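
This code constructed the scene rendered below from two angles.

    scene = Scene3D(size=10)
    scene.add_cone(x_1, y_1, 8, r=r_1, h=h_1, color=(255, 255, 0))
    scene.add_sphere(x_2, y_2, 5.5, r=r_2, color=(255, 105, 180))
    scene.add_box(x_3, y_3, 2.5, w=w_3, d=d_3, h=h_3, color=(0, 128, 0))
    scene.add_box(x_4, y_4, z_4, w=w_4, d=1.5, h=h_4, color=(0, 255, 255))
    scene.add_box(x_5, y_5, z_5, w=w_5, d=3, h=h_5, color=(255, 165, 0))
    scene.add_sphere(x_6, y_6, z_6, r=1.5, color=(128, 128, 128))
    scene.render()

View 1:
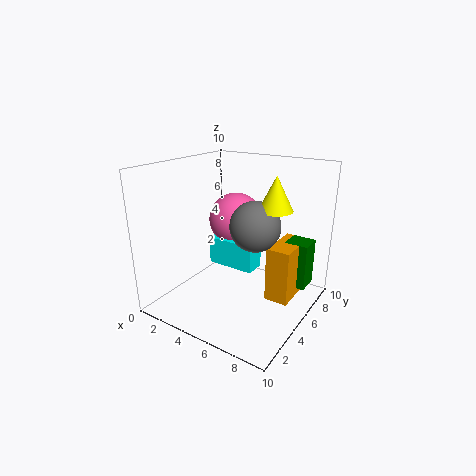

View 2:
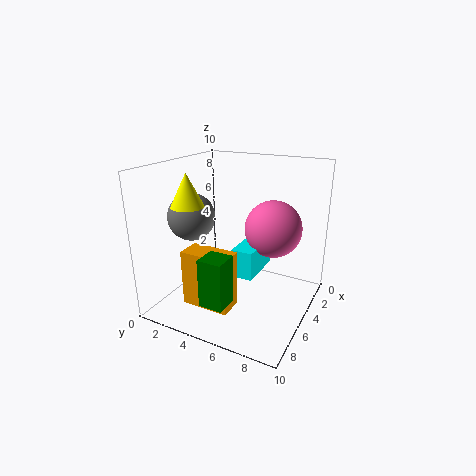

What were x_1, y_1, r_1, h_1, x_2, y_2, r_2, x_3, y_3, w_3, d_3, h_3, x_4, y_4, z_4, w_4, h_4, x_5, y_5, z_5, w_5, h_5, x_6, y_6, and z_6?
x_1 = 8.5
y_1 = 3.5
r_1 = 1
h_1 = 2
x_2 = 3.5
y_2 = 7
r_2 = 2
x_3 = 8.5
y_3 = 5
w_3 = 1.5
d_3 = 1.5
h_3 = 3
x_4 = 2.5
y_4 = 5
z_4 = 2.5
w_4 = 3.5
h_4 = 2
x_5 = 8
y_5 = 3.5
z_5 = 2
w_5 = 1.5
h_5 = 3.5
x_6 = 7.5
y_6 = 3
z_6 = 7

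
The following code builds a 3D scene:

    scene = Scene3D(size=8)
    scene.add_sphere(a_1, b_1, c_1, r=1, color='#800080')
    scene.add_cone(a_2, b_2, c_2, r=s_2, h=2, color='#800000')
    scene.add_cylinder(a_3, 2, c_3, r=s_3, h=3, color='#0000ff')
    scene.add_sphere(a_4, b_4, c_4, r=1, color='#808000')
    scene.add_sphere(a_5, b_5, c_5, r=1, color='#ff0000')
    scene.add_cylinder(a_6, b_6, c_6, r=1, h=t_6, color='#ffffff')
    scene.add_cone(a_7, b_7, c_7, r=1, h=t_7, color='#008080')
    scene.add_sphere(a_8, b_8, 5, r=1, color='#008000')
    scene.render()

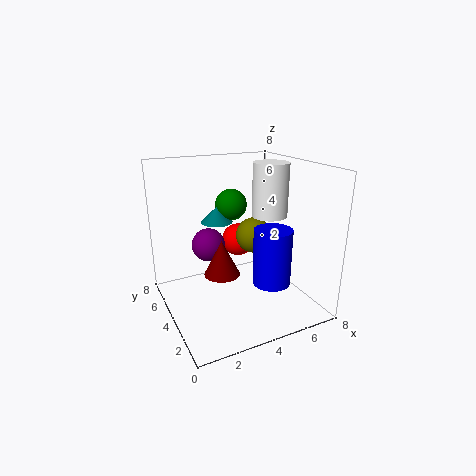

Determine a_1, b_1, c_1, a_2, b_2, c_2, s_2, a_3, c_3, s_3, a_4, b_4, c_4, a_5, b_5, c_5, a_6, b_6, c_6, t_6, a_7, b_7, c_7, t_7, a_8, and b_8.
a_1 = 3; b_1 = 6; c_1 = 3; a_2 = 3; b_2 = 4; c_2 = 2; s_2 = 1; a_3 = 5; c_3 = 2; s_3 = 1; a_4 = 5; b_4 = 4; c_4 = 4; a_5 = 5; b_5 = 6; c_5 = 3; a_6 = 6; b_6 = 4; c_6 = 5; t_6 = 3; a_7 = 4; b_7 = 7; c_7 = 4; t_7 = 1; a_8 = 5; b_8 = 7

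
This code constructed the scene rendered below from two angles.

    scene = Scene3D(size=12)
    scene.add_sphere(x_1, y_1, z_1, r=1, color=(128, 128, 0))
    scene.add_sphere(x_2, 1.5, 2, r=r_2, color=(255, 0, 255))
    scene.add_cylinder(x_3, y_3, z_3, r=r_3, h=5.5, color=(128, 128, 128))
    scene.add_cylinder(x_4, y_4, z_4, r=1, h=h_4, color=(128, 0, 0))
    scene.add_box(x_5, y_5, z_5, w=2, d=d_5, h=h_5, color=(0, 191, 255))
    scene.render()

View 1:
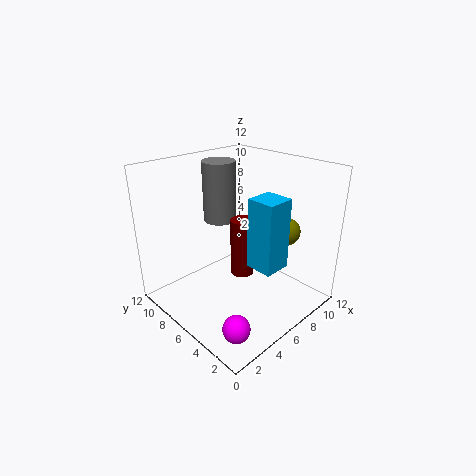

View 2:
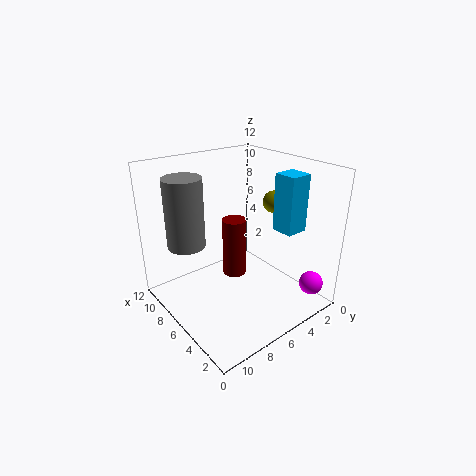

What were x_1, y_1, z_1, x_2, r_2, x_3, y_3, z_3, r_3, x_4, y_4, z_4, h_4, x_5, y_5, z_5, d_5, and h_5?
x_1 = 6.5, y_1 = 1.5, z_1 = 8, x_2 = 1.5, r_2 = 1, x_3 = 7.5, y_3 = 10, z_3 = 6, r_3 = 1.5, x_4 = 6.5, y_4 = 6, z_4 = 2.5, h_4 = 5, x_5 = 3.5, y_5 = 0.5, z_5 = 6, d_5 = 2, h_5 = 5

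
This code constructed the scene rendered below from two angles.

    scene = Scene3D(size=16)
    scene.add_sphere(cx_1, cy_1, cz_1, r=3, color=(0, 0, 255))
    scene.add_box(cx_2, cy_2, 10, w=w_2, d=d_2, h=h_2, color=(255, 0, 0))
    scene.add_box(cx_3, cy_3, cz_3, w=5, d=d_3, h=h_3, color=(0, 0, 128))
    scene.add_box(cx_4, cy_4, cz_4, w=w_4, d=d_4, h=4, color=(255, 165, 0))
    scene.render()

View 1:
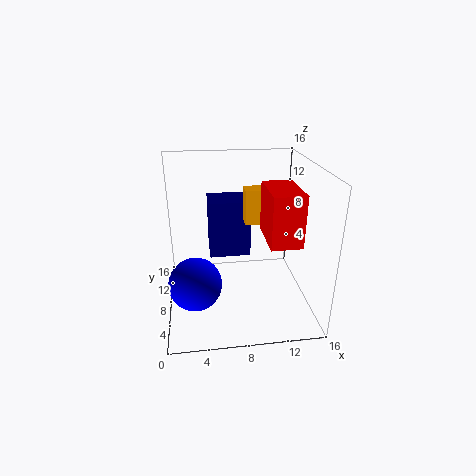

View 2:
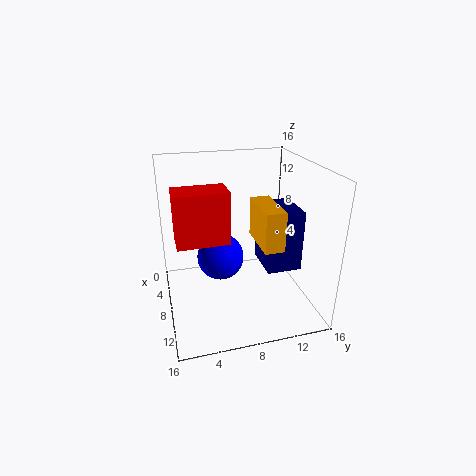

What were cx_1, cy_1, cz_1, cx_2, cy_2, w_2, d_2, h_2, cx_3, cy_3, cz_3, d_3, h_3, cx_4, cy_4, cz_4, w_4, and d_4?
cx_1 = 3, cy_1 = 7, cz_1 = 3, cx_2 = 10, cy_2 = 1, w_2 = 3, d_2 = 5, h_2 = 5, cx_3 = 5, cy_3 = 11, cz_3 = 4, d_3 = 4, h_3 = 7, cx_4 = 9, cy_4 = 9, cz_4 = 9, w_4 = 5, d_4 = 2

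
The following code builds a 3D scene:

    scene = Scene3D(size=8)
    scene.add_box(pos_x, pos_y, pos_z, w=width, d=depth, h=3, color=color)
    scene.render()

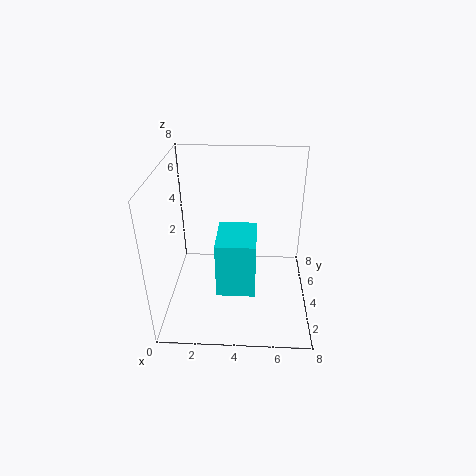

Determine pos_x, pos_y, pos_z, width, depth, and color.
pos_x = 3, pos_y = 1.5, pos_z = 2, width = 2, depth = 2.5, color = 'cyan'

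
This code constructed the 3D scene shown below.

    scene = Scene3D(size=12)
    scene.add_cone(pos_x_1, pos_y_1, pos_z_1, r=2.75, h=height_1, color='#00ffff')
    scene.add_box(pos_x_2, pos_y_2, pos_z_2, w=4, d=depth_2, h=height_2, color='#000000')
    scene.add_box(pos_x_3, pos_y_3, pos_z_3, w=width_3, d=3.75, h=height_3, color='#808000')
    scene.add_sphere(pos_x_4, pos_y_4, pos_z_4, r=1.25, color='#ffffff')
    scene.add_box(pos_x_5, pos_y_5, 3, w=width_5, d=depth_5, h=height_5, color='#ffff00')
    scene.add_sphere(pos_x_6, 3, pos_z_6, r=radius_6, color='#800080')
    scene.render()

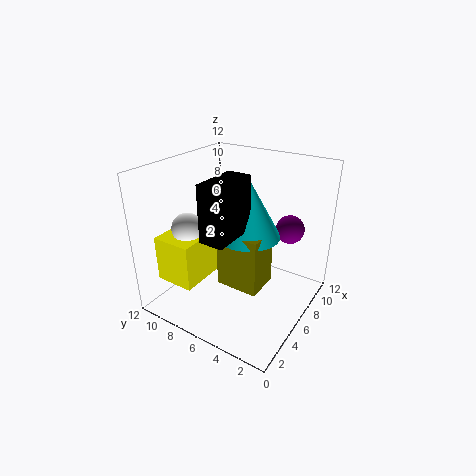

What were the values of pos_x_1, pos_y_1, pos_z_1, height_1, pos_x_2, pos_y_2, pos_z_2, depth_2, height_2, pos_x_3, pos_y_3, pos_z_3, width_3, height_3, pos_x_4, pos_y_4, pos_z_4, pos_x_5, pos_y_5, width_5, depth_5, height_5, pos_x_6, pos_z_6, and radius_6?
pos_x_1 = 7.25, pos_y_1 = 5.75, pos_z_1 = 5.75, height_1 = 5, pos_x_2 = 2.25, pos_y_2 = 5, pos_z_2 = 7, depth_2 = 2, height_2 = 4.5, pos_x_3 = 5, pos_y_3 = 3.75, pos_z_3 = 1.5, width_3 = 3, height_3 = 5, pos_x_4 = 3.25, pos_y_4 = 9, pos_z_4 = 7.25, pos_x_5 = 1.25, pos_y_5 = 7.5, width_5 = 3.75, depth_5 = 3.25, height_5 = 3.75, pos_x_6 = 9.75, pos_z_6 = 6, radius_6 = 1.25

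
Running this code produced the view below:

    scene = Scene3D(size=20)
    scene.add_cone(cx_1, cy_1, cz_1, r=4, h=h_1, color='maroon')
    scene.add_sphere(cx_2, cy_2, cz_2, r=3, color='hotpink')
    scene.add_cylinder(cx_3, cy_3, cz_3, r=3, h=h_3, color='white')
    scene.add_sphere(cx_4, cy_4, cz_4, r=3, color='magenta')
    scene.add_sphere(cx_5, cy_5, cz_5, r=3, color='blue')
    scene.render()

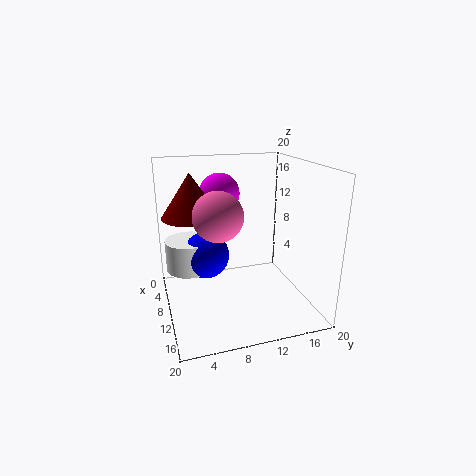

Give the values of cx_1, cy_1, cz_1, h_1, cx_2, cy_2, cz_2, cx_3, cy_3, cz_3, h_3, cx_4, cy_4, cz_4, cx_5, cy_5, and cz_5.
cx_1 = 8, cy_1 = 4, cz_1 = 13, h_1 = 6, cx_2 = 15, cy_2 = 6, cz_2 = 15, cx_3 = 11, cy_3 = 3, cz_3 = 7, h_3 = 4, cx_4 = 4, cy_4 = 9, cz_4 = 15, cx_5 = 12, cy_5 = 5, cz_5 = 9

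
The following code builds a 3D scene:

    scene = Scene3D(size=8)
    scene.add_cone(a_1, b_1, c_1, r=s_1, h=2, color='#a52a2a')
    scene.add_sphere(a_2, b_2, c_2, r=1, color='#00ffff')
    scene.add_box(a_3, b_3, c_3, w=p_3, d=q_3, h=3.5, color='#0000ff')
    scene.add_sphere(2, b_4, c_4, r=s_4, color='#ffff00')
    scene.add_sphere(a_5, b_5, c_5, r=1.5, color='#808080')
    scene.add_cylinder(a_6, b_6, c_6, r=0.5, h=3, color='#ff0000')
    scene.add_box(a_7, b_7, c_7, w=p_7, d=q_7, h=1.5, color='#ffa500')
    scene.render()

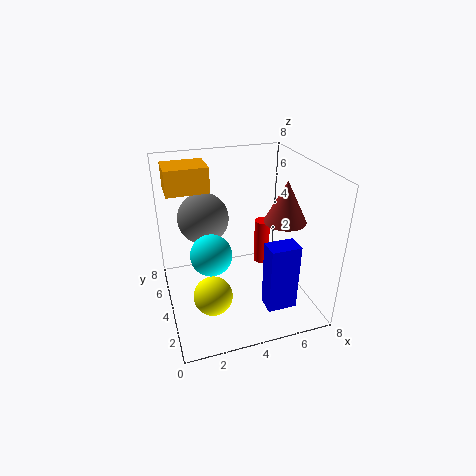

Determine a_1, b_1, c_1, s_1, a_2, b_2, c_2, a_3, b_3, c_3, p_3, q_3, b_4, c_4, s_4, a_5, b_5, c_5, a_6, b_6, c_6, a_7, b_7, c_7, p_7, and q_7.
a_1 = 5.5; b_1 = 1.5; c_1 = 6; s_1 = 1; a_2 = 2; b_2 = 2; c_2 = 4.5; a_3 = 4.5; b_3 = 0.5; c_3 = 1.5; p_3 = 1.5; q_3 = 1; b_4 = 2; c_4 = 2; s_4 = 1; a_5 = 2.5; b_5 = 6; c_5 = 4.5; a_6 = 6.5; b_6 = 6.5; c_6 = 0.5; a_7 = 0.5; b_7 = 6; c_7 = 6; p_7 = 2.5; q_7 = 2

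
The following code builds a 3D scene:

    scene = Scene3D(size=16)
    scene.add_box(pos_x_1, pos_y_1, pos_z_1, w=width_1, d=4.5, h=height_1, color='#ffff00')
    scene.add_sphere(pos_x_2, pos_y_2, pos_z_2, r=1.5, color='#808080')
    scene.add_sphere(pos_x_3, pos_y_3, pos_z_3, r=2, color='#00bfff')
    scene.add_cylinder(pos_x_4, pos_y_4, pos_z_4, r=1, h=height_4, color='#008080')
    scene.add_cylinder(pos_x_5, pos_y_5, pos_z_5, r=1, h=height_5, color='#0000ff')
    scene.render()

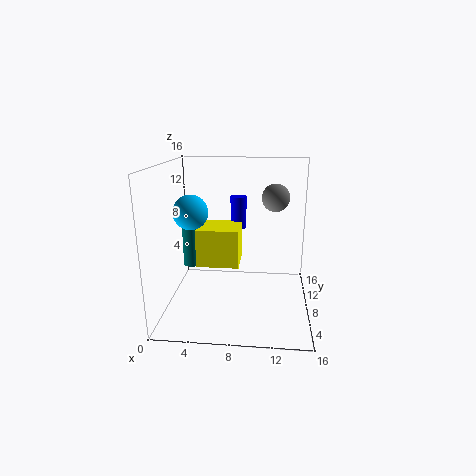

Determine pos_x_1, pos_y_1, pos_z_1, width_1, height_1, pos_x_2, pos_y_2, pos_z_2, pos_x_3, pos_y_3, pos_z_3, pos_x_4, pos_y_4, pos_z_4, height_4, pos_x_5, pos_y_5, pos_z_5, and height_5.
pos_x_1 = 3; pos_y_1 = 8.5; pos_z_1 = 4; width_1 = 5; height_1 = 4.5; pos_x_2 = 12; pos_y_2 = 8.5; pos_z_2 = 12.5; pos_x_3 = 2.5; pos_y_3 = 9; pos_z_3 = 10.5; pos_x_4 = 2; pos_y_4 = 10.5; pos_z_4 = 3.5; height_4 = 6; pos_x_5 = 7.5; pos_y_5 = 13.5; pos_z_5 = 7.5; height_5 = 4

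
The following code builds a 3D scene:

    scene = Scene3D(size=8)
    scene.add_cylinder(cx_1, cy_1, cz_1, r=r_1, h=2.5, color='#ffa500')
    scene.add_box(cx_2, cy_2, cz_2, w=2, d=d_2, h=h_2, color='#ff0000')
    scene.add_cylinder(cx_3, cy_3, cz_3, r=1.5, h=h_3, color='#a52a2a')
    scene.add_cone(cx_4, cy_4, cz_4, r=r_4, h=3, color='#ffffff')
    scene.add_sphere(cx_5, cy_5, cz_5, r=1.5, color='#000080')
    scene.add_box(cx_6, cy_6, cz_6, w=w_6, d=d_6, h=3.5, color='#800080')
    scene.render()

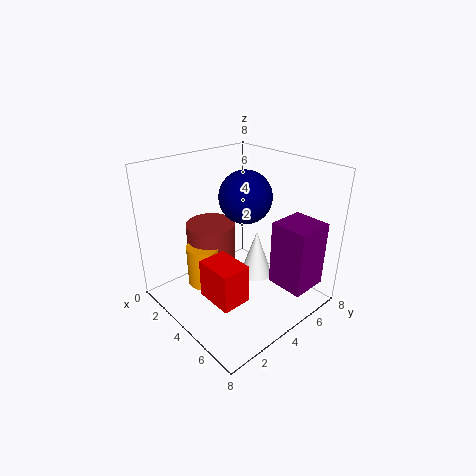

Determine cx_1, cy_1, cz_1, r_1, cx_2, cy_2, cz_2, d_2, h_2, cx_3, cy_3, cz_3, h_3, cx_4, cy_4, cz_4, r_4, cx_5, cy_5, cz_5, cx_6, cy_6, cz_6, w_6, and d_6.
cx_1 = 2, cy_1 = 3, cz_1 = 0.5, r_1 = 1, cx_2 = 4.5, cy_2 = 1, cz_2 = 2, d_2 = 1.5, h_2 = 2, cx_3 = 1.5, cy_3 = 4, cz_3 = 0.5, h_3 = 3.5, cx_4 = 3.5, cy_4 = 6, cz_4 = 0.5, r_4 = 1, cx_5 = 3.5, cy_5 = 5, cz_5 = 6, cx_6 = 6, cy_6 = 4.5, cz_6 = 2, w_6 = 2, d_6 = 2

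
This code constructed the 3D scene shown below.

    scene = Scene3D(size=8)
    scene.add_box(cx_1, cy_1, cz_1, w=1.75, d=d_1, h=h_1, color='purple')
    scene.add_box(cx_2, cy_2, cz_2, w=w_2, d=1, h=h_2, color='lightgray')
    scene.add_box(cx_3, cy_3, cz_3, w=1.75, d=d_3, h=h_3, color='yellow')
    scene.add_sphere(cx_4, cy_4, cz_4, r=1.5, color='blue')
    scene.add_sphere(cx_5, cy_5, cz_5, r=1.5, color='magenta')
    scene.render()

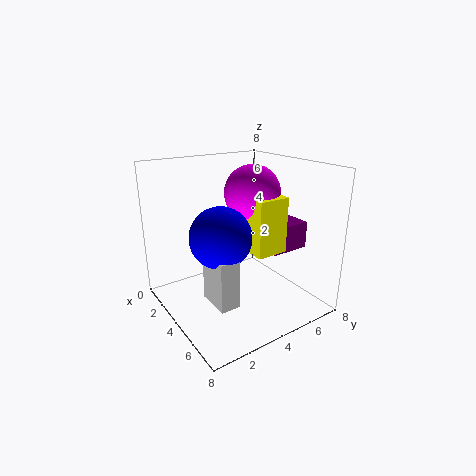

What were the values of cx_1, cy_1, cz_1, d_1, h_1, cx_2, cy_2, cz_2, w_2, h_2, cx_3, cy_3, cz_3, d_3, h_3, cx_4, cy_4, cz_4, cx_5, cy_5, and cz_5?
cx_1 = 4; cy_1 = 5.25; cz_1 = 3.25; d_1 = 2.25; h_1 = 1.5; cx_2 = 5; cy_2 = 1.25; cz_2 = 1.75; w_2 = 1.75; h_2 = 2.5; cx_3 = 4.25; cy_3 = 4; cz_3 = 3.5; d_3 = 1.75; h_3 = 3; cx_4 = 5.5; cy_4 = 2; cz_4 = 5; cx_5 = 4.25; cy_5 = 4.75; cz_5 = 6.5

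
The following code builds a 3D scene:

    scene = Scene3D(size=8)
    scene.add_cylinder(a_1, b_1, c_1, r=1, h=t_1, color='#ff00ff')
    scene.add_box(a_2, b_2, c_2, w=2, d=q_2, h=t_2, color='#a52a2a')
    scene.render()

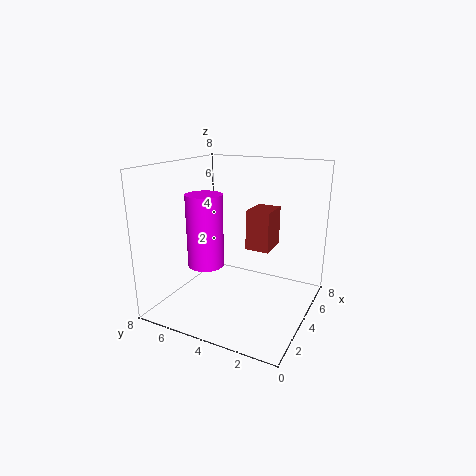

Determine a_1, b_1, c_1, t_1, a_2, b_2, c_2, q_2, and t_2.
a_1 = 3
b_1 = 5.5
c_1 = 2.5
t_1 = 4
a_2 = 6
b_2 = 3
c_2 = 2.5
q_2 = 1.5
t_2 = 2.5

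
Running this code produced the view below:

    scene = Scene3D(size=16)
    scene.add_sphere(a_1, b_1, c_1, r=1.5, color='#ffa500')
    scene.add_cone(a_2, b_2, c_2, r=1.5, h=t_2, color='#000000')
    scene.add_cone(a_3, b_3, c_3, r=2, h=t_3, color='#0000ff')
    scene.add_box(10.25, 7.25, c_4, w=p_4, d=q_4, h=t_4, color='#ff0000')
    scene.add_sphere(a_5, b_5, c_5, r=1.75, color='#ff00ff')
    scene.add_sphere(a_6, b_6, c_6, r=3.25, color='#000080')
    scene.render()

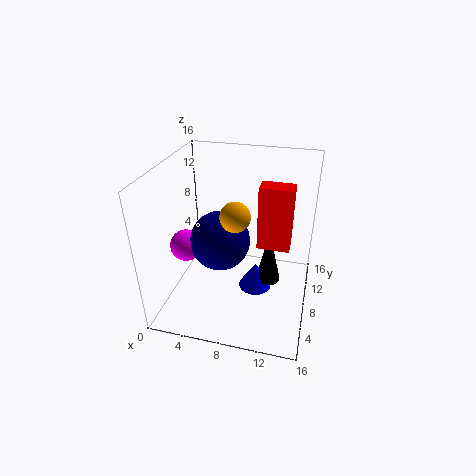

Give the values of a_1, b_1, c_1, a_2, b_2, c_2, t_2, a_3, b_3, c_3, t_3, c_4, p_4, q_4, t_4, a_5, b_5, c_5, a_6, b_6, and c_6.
a_1 = 8.5
b_1 = 5
c_1 = 12.25
a_2 = 11.25
b_2 = 10.25
c_2 = 1.25
t_2 = 6.5
a_3 = 9.75
b_3 = 9.75
c_3 = 0.25
t_3 = 3.25
c_4 = 7.5
p_4 = 3.5
q_4 = 2
t_4 = 7
a_5 = 2.5
b_5 = 6.25
c_5 = 7.25
a_6 = 6.25
b_6 = 7
c_6 = 8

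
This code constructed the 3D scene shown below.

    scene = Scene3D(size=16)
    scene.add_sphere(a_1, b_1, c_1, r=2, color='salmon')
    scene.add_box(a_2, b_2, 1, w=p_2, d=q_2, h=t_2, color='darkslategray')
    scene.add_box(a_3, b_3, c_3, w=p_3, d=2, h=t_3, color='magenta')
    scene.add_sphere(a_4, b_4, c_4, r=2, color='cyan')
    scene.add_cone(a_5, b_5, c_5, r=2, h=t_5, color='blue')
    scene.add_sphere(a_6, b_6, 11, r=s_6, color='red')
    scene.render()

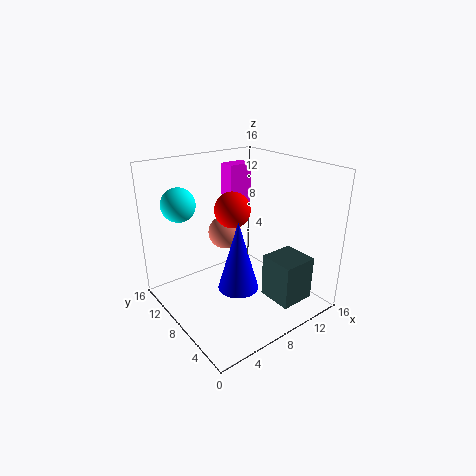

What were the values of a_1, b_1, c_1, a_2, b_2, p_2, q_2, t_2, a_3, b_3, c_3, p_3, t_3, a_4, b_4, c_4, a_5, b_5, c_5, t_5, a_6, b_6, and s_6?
a_1 = 9
b_1 = 12
c_1 = 7
a_2 = 10
b_2 = 2
p_2 = 4
q_2 = 4
t_2 = 5
a_3 = 10
b_3 = 12
c_3 = 10
p_3 = 3
t_3 = 5
a_4 = 4
b_4 = 14
c_4 = 11
a_5 = 5
b_5 = 4
c_5 = 5
t_5 = 7
a_6 = 8
b_6 = 9
s_6 = 2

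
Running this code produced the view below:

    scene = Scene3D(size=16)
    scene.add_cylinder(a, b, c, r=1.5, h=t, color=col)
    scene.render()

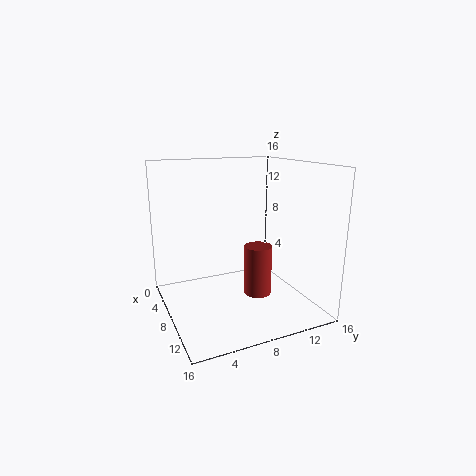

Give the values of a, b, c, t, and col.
a = 10
b = 9.5
c = 2
t = 5.5
col = 'brown'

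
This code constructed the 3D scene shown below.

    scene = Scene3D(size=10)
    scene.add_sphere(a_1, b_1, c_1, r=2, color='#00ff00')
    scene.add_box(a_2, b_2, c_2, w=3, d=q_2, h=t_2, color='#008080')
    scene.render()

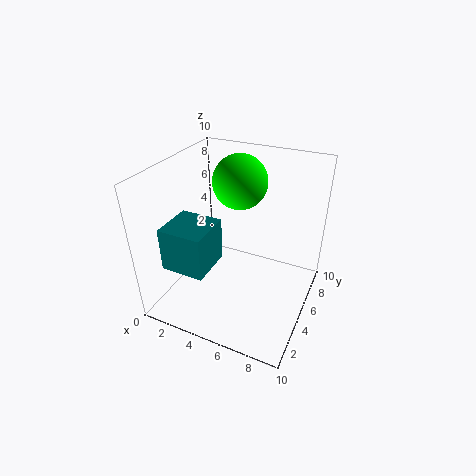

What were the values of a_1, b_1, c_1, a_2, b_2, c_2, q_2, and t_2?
a_1 = 4, b_1 = 7.5, c_1 = 8, a_2 = 1, b_2 = 1.5, c_2 = 3.5, q_2 = 3, t_2 = 3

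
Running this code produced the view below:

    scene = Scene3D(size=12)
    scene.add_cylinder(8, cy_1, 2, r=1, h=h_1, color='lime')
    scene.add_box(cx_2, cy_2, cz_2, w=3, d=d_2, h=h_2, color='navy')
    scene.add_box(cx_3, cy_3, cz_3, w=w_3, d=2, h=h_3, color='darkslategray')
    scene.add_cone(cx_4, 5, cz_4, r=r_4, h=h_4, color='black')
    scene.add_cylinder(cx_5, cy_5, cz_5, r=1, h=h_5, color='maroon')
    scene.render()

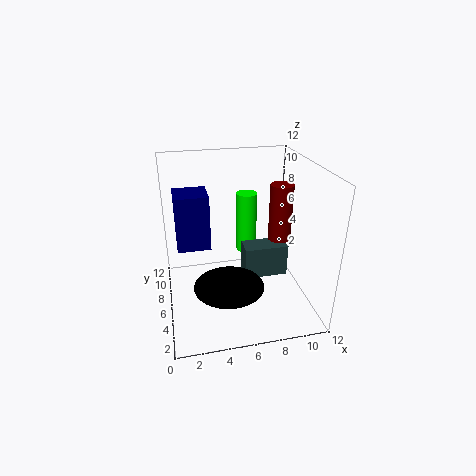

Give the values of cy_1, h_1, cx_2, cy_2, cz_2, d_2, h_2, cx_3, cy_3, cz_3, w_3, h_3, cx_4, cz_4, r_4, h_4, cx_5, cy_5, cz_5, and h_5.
cy_1 = 11
h_1 = 6
cx_2 = 1
cy_2 = 8
cz_2 = 4
d_2 = 3
h_2 = 5
cx_3 = 7
cy_3 = 7
cz_3 = 1
w_3 = 4
h_3 = 3
cx_4 = 5
cz_4 = 2
r_4 = 3
h_4 = 2
cx_5 = 10
cy_5 = 7
cz_5 = 5
h_5 = 5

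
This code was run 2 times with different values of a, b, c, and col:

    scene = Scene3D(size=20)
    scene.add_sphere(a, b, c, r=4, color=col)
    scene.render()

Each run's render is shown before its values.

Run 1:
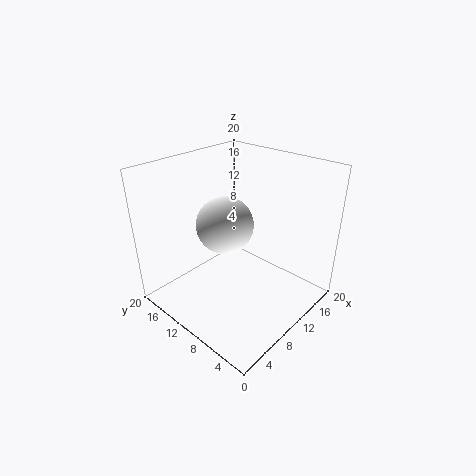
a = 9.5; b = 12; c = 11.5; col = 'white'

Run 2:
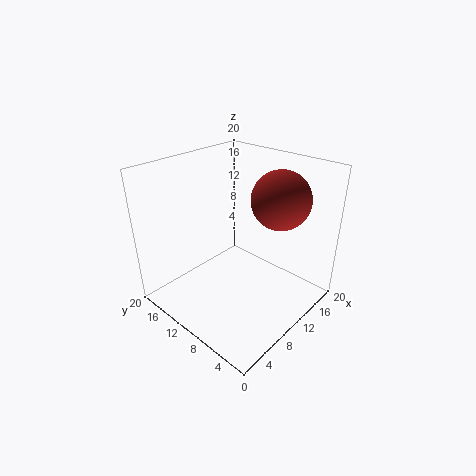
a = 14; b = 6; c = 15.5; col = 'brown'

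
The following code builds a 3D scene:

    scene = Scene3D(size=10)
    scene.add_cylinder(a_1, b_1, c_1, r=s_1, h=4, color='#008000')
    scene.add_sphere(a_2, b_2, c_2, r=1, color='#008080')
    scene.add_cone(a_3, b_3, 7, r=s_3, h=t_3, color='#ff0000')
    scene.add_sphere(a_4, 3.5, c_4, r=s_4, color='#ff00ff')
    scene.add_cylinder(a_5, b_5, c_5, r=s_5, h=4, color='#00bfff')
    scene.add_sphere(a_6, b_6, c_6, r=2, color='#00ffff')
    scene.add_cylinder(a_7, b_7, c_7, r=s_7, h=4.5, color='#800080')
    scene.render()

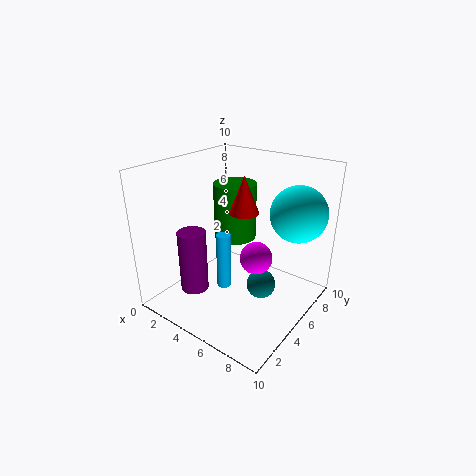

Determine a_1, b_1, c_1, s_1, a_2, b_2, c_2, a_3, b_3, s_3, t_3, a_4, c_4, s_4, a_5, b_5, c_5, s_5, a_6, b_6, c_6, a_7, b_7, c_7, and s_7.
a_1 = 4
b_1 = 6
c_1 = 4.5
s_1 = 1.5
a_2 = 7
b_2 = 5
c_2 = 2
a_3 = 5.5
b_3 = 5
s_3 = 1
t_3 = 2.5
a_4 = 7.5
c_4 = 5
s_4 = 1
a_5 = 4.5
b_5 = 4
c_5 = 1.5
s_5 = 0.5
a_6 = 8
b_6 = 8
c_6 = 6.5
a_7 = 2.5
b_7 = 3
c_7 = 1
s_7 = 1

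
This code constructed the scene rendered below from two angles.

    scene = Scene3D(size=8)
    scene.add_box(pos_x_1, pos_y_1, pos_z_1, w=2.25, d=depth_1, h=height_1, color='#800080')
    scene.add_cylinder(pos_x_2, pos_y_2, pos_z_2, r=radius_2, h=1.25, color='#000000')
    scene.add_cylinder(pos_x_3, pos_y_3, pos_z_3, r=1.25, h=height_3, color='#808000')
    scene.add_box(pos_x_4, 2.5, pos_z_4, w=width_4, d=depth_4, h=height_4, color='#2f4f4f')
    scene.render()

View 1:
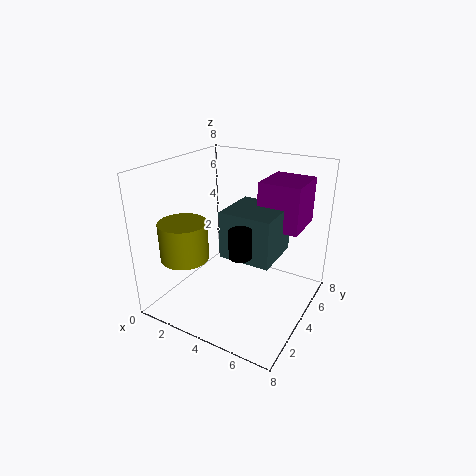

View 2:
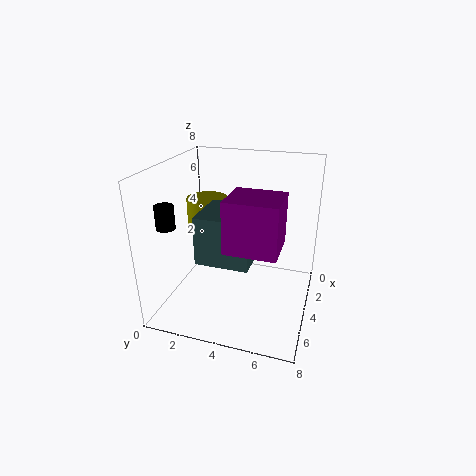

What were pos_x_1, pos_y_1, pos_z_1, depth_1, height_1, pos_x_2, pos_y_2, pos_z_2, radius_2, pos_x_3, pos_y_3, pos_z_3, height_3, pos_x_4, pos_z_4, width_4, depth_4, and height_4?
pos_x_1 = 5
pos_y_1 = 4.25
pos_z_1 = 4.75
depth_1 = 2.5
height_1 = 2.5
pos_x_2 = 6
pos_y_2 = 0.75
pos_z_2 = 5
radius_2 = 0.5
pos_x_3 = 2.25
pos_y_3 = 1.5
pos_z_3 = 3.5
height_3 = 2
pos_x_4 = 3.75
pos_z_4 = 3.5
width_4 = 2.75
depth_4 = 2.75
height_4 = 2.5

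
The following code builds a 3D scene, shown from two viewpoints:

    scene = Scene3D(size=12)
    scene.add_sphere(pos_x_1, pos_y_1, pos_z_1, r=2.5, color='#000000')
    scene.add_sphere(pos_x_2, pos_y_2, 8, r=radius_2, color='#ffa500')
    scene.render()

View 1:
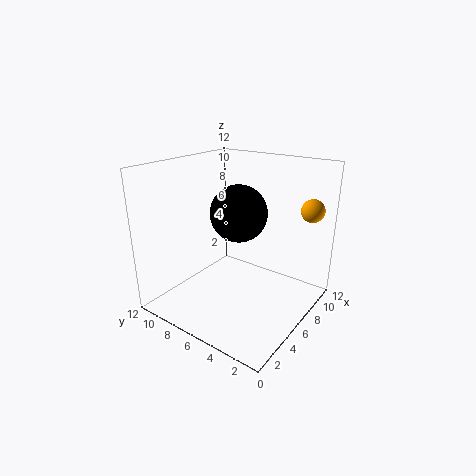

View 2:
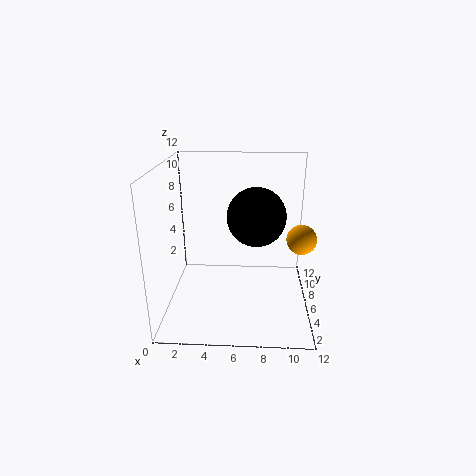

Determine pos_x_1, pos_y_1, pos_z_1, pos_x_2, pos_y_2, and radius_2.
pos_x_1 = 7.5, pos_y_1 = 7, pos_z_1 = 7.5, pos_x_2 = 10.5, pos_y_2 = 1.5, radius_2 = 1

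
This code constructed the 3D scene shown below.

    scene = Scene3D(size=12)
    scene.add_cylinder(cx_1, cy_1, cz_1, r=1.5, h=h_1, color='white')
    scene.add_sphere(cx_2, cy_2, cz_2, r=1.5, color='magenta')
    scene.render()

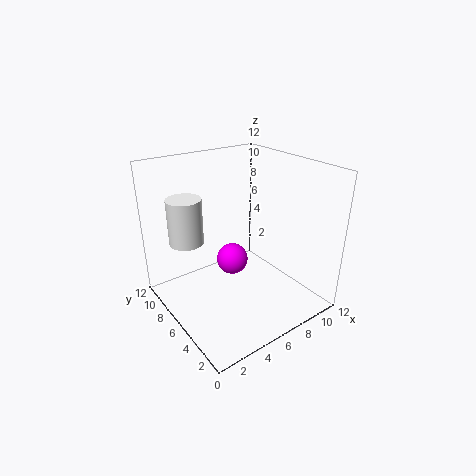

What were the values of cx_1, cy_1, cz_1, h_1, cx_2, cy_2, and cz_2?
cx_1 = 3; cy_1 = 9.5; cz_1 = 5; h_1 = 4; cx_2 = 7.5; cy_2 = 9; cz_2 = 2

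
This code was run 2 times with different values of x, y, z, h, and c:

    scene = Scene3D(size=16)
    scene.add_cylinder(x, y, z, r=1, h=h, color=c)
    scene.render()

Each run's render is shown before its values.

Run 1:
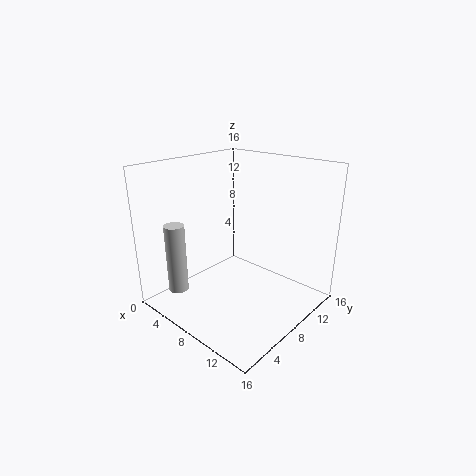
x = 6, y = 1, z = 4, h = 7, c = 'lightgray'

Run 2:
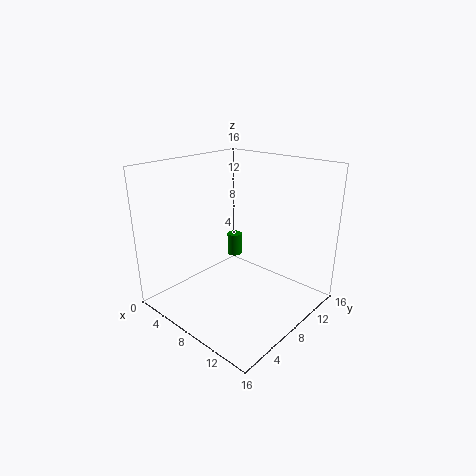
x = 2, y = 14, z = 2, h = 3, c = 'green'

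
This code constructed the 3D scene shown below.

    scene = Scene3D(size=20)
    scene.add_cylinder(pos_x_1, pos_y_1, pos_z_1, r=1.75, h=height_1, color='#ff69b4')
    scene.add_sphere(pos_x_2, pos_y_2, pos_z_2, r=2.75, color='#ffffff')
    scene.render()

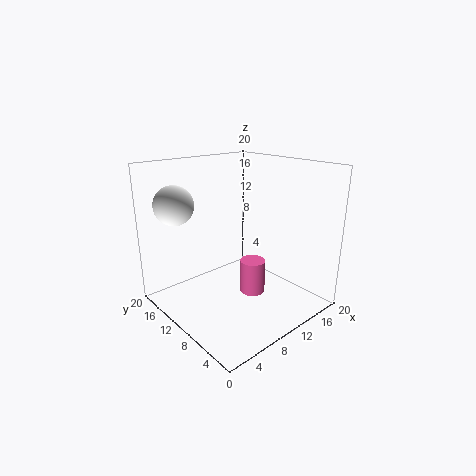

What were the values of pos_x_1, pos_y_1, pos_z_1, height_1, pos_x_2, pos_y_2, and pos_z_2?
pos_x_1 = 11; pos_y_1 = 8; pos_z_1 = 2.25; height_1 = 4.75; pos_x_2 = 3.75; pos_y_2 = 16; pos_z_2 = 14.5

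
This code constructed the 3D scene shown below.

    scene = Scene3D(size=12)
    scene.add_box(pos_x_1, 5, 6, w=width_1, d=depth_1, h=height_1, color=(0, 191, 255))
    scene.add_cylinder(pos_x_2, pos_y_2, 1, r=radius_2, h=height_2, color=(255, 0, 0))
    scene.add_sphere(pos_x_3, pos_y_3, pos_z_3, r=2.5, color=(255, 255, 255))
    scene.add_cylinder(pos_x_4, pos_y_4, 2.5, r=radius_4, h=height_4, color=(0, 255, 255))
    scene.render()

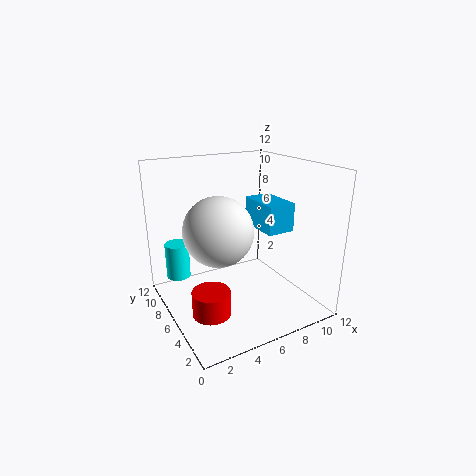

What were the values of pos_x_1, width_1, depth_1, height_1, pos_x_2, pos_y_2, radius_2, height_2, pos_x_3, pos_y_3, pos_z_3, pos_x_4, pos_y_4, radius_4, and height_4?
pos_x_1 = 8.5, width_1 = 2.5, depth_1 = 4, height_1 = 2.5, pos_x_2 = 2.5, pos_y_2 = 4, radius_2 = 1.5, height_2 = 2, pos_x_3 = 3, pos_y_3 = 3.5, pos_z_3 = 8, pos_x_4 = 1.5, pos_y_4 = 8.5, radius_4 = 1, height_4 = 3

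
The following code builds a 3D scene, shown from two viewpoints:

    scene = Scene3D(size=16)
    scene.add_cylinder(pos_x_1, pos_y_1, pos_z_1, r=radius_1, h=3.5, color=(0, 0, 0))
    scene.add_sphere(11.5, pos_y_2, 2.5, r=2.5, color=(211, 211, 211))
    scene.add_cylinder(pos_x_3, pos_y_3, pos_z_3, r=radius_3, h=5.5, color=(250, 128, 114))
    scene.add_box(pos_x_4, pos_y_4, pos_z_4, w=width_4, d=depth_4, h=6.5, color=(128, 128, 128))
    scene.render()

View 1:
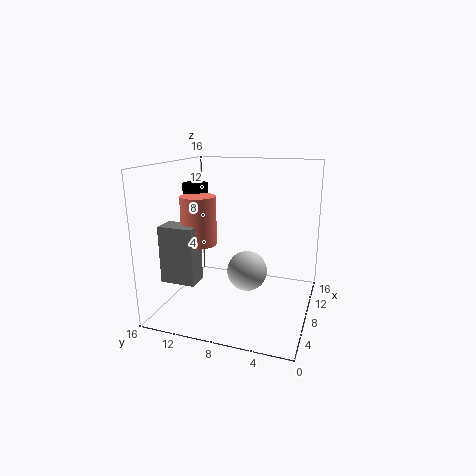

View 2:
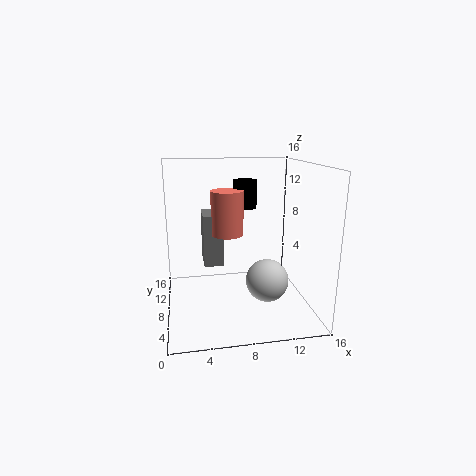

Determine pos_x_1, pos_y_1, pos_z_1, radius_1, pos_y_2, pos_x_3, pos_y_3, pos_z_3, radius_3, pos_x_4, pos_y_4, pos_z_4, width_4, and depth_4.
pos_x_1 = 10, pos_y_1 = 14, pos_z_1 = 10, radius_1 = 1.5, pos_y_2 = 8, pos_x_3 = 7.5, pos_y_3 = 12.5, pos_z_3 = 7, radius_3 = 2, pos_x_4 = 4.5, pos_y_4 = 12, pos_z_4 = 3, width_4 = 2.5, depth_4 = 4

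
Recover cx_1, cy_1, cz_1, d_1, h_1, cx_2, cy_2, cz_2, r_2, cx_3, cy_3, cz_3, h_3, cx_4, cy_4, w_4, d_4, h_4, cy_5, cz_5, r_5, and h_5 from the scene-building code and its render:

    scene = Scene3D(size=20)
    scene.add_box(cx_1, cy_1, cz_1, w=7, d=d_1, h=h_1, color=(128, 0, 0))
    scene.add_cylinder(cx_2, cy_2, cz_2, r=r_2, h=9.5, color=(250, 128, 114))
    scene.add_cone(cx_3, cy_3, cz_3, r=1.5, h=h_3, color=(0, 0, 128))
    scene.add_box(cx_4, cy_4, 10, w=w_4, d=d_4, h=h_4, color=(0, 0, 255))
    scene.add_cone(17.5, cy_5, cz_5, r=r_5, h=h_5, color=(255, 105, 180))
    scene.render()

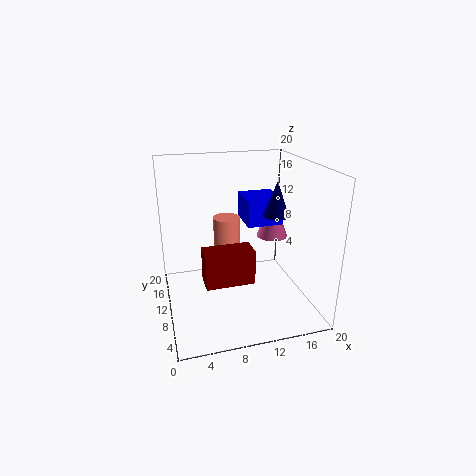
cx_1 = 5
cy_1 = 8
cz_1 = 3.5
d_1 = 3.5
h_1 = 5
cx_2 = 9.5
cy_2 = 14.5
cz_2 = 2
r_2 = 2
cx_3 = 12.5
cy_3 = 3
cz_3 = 15.5
h_3 = 4
cx_4 = 12.5
cy_4 = 13
w_4 = 5.5
d_4 = 6
h_4 = 4
cy_5 = 16
cz_5 = 7
r_5 = 2.5
h_5 = 7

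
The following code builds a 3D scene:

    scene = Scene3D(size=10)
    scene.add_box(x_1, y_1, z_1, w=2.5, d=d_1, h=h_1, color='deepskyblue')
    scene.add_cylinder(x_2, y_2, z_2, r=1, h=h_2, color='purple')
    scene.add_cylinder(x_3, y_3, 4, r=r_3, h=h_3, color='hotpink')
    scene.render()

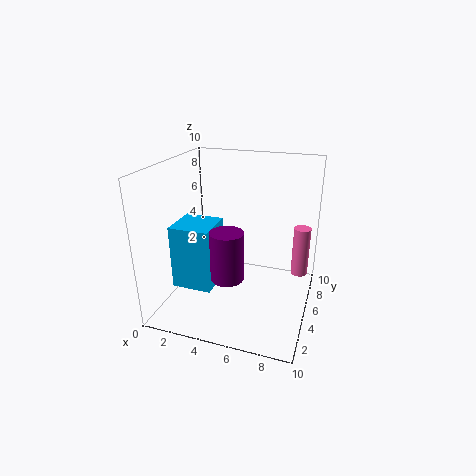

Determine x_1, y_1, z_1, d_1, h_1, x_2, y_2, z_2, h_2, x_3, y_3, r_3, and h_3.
x_1 = 2
y_1 = 1
z_1 = 3
d_1 = 2.5
h_1 = 4
x_2 = 5.5
y_2 = 1.5
z_2 = 4
h_2 = 3
x_3 = 9.5
y_3 = 3.5
r_3 = 0.5
h_3 = 3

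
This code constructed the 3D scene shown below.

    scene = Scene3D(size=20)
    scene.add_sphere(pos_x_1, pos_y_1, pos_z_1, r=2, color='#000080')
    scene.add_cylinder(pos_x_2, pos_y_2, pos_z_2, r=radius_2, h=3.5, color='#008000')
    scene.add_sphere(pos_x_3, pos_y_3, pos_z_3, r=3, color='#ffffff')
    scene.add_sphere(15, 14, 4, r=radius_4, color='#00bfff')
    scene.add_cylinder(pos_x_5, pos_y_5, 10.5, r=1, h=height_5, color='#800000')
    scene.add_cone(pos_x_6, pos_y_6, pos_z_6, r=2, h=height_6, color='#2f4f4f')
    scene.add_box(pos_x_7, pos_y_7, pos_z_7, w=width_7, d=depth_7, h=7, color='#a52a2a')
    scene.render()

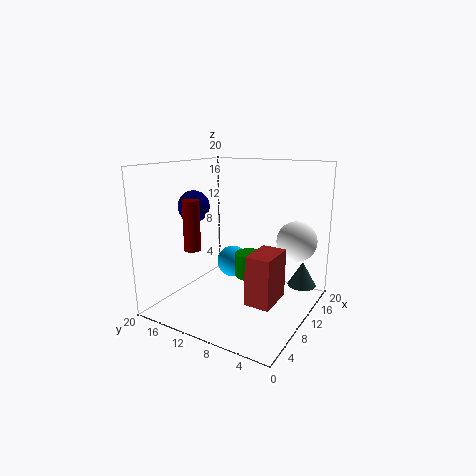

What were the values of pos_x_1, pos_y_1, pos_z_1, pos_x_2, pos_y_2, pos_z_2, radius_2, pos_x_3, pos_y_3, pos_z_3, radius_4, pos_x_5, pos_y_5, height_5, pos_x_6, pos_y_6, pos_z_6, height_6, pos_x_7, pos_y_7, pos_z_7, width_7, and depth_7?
pos_x_1 = 5; pos_y_1 = 13.5; pos_z_1 = 15; pos_x_2 = 11.5; pos_y_2 = 9; pos_z_2 = 4; radius_2 = 2; pos_x_3 = 17; pos_y_3 = 4; pos_z_3 = 8.5; radius_4 = 2.5; pos_x_5 = 2; pos_y_5 = 11.5; height_5 = 6; pos_x_6 = 14.5; pos_y_6 = 2; pos_z_6 = 3; height_6 = 3.5; pos_x_7 = 7.5; pos_y_7 = 4; pos_z_7 = 1.5; width_7 = 5.5; depth_7 = 3.5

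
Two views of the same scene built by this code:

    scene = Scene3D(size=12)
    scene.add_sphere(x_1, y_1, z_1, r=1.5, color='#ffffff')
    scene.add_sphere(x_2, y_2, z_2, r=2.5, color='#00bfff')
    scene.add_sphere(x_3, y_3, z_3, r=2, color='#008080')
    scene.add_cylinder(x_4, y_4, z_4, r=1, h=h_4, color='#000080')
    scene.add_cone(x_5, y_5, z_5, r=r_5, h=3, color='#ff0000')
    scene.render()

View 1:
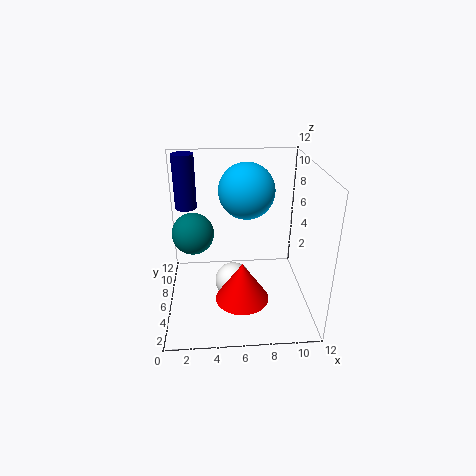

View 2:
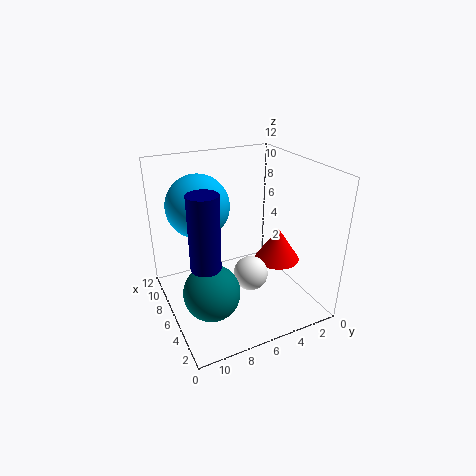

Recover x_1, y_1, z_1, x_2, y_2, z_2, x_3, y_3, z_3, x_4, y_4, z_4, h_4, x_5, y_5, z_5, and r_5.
x_1 = 5.5
y_1 = 5
z_1 = 2.5
x_2 = 7
y_2 = 9
z_2 = 9
x_3 = 2
y_3 = 10
z_3 = 4.5
x_4 = 1.5
y_4 = 10.5
z_4 = 7
h_4 = 5
x_5 = 6
y_5 = 2
z_5 = 3
r_5 = 2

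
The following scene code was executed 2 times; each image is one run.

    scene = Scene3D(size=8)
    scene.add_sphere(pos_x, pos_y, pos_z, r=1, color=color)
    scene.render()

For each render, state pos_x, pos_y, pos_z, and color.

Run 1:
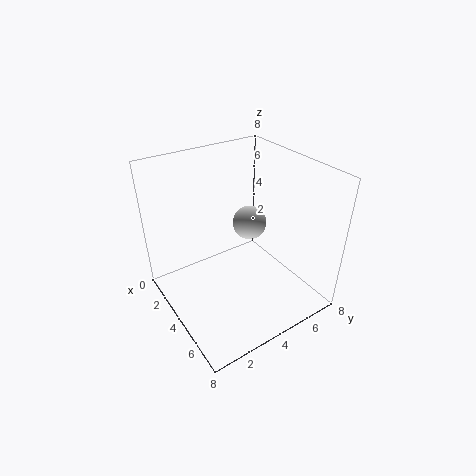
pos_x = 3, pos_y = 5.5, pos_z = 4, color = 'lightgray'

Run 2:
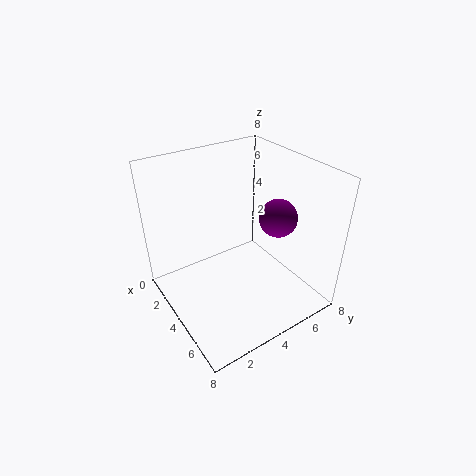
pos_x = 5.5, pos_y = 5.5, pos_z = 5.5, color = 'purple'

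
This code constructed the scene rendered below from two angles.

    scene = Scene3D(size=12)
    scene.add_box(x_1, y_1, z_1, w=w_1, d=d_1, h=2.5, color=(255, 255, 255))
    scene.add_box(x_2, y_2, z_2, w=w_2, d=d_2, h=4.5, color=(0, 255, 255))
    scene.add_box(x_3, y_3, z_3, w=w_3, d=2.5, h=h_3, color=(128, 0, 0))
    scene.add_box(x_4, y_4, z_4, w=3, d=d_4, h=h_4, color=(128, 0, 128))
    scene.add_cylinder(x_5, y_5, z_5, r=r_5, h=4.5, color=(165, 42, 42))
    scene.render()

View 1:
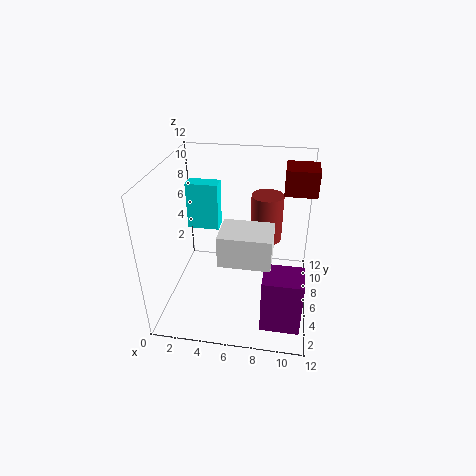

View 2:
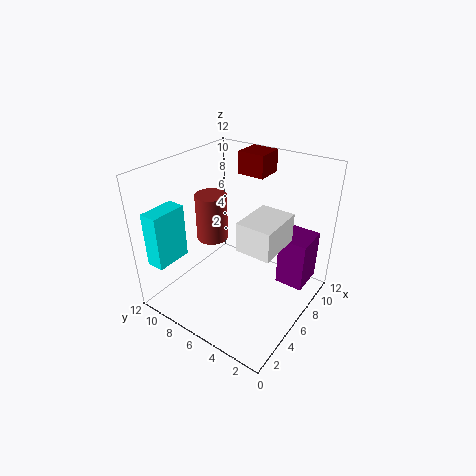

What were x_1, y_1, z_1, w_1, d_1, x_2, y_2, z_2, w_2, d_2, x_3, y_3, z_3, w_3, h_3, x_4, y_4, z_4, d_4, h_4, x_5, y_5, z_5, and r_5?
x_1 = 5, y_1 = 2.5, z_1 = 5.5, w_1 = 4, d_1 = 3, x_2 = 0.5, y_2 = 9.5, z_2 = 4.5, w_2 = 3, d_2 = 1.5, x_3 = 9.5, y_3 = 6, z_3 = 10, w_3 = 2.5, h_3 = 2, x_4 = 8.5, y_4 = 1, z_4 = 1, d_4 = 2.5, h_4 = 4.5, x_5 = 8, y_5 = 10.5, z_5 = 3.5, r_5 = 1.5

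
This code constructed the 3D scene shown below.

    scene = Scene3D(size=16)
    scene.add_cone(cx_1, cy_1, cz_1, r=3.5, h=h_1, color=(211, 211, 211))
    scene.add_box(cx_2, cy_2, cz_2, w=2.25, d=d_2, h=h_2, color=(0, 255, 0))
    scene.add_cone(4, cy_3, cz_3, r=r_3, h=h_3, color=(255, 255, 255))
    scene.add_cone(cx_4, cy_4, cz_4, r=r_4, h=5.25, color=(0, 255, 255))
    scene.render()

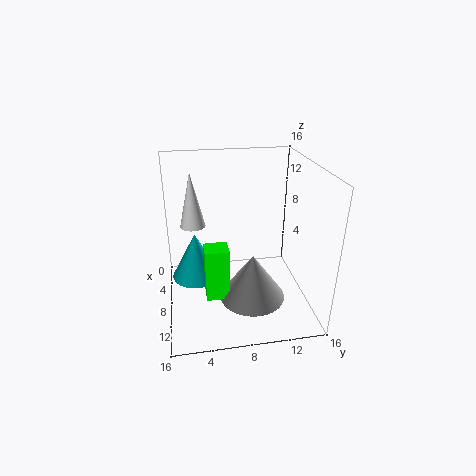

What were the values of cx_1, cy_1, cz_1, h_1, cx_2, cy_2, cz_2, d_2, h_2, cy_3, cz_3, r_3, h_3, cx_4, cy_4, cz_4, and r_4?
cx_1 = 11.25, cy_1 = 9, cz_1 = 2.5, h_1 = 5, cx_2 = 9.5, cy_2 = 4, cz_2 = 2.75, d_2 = 2.5, h_2 = 5.75, cy_3 = 3.25, cz_3 = 8, r_3 = 1.5, h_3 = 6.5, cx_4 = 7.25, cy_4 = 3.25, cz_4 = 3.25, r_4 = 2.75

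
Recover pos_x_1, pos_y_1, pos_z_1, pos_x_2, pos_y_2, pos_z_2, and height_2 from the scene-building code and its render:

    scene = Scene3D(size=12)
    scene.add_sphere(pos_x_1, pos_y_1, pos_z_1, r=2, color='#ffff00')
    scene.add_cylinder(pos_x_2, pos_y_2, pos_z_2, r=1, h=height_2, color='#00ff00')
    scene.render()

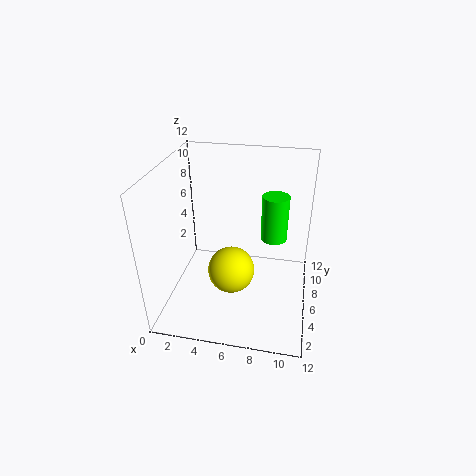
pos_x_1 = 5.5; pos_y_1 = 5.5; pos_z_1 = 3; pos_x_2 = 9; pos_y_2 = 5; pos_z_2 = 7; height_2 = 3.5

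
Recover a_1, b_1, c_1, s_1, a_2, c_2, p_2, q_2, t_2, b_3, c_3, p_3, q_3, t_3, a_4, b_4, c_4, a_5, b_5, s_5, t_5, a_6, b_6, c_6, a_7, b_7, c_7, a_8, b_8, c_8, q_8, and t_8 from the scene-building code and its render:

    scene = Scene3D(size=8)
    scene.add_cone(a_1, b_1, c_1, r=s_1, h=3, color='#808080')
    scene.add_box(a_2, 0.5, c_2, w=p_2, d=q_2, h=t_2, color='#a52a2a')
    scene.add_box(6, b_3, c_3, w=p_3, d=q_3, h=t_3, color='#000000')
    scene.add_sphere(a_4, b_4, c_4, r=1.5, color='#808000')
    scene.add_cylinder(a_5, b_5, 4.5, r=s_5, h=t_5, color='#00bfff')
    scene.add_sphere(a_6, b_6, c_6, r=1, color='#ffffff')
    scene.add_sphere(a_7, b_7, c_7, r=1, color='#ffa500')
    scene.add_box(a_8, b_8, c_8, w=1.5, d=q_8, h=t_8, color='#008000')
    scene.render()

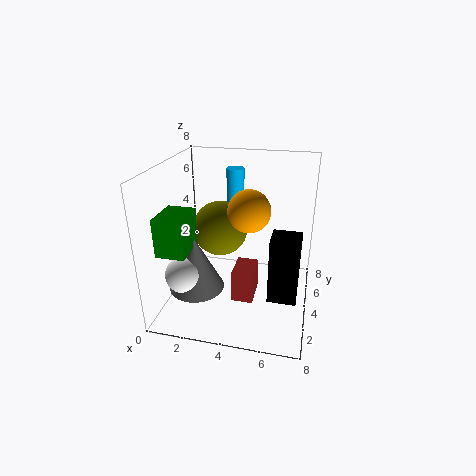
a_1 = 2; b_1 = 2.5; c_1 = 1.5; s_1 = 1.5; a_2 = 4.5; c_2 = 2.5; p_2 = 1; q_2 = 1.5; t_2 = 1.5; b_3 = 2; c_3 = 1.5; p_3 = 1.5; q_3 = 1.5; t_3 = 3.5; a_4 = 3; b_4 = 4; c_4 = 4.5; a_5 = 3.5; b_5 = 5.5; s_5 = 0.5; t_5 = 3; a_6 = 1.5; b_6 = 2; c_6 = 2.5; a_7 = 5; b_7 = 2; c_7 = 6.5; a_8 = 0.5; b_8 = 1; c_8 = 4; q_8 = 2; t_8 = 2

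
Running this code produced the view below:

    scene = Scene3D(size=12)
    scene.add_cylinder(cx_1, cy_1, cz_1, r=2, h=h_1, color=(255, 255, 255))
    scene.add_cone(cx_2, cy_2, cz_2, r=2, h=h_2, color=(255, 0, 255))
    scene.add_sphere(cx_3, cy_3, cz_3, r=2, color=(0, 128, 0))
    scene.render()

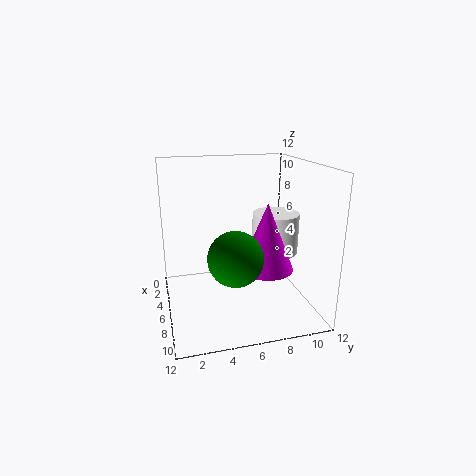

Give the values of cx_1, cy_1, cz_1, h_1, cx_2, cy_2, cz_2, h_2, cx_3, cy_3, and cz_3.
cx_1 = 5.5
cy_1 = 9.5
cz_1 = 4.25
h_1 = 3.5
cx_2 = 9.5
cy_2 = 7.25
cz_2 = 4.75
h_2 = 5
cx_3 = 10
cy_3 = 4.75
cz_3 = 6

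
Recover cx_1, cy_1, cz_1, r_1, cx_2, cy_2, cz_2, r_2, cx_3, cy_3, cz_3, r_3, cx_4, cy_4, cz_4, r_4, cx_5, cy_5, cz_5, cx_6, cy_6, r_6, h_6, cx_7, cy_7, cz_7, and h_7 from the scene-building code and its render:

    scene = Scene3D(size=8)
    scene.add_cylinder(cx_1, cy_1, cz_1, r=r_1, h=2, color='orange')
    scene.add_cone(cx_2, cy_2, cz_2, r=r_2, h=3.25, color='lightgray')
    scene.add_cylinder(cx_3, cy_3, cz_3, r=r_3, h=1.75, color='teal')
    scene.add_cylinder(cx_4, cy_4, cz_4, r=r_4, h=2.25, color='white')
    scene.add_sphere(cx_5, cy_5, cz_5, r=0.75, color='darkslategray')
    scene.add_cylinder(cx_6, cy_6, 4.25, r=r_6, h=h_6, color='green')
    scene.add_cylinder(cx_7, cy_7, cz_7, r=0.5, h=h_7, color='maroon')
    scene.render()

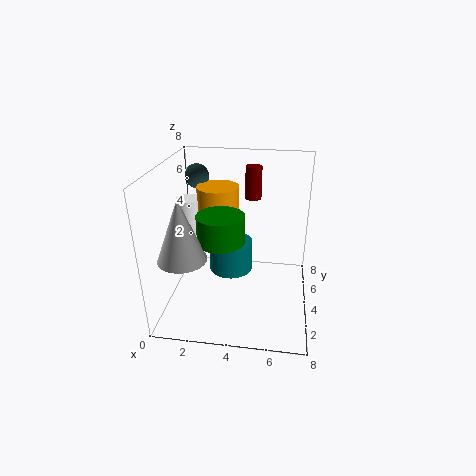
cx_1 = 2.5
cy_1 = 6
cz_1 = 4.25
r_1 = 1.25
cx_2 = 1.5
cy_2 = 1.75
cz_2 = 3.75
r_2 = 1.25
cx_3 = 3.5
cy_3 = 4.5
cz_3 = 1.75
r_3 = 1.25
cx_4 = 0.75
cy_4 = 5.75
cz_4 = 3.25
r_4 = 0.75
cx_5 = 1
cy_5 = 7
cz_5 = 6.5
cx_6 = 3.25
cy_6 = 3
r_6 = 1.25
h_6 = 1.5
cx_7 = 4.5
cy_7 = 7
cz_7 = 5.25
h_7 = 2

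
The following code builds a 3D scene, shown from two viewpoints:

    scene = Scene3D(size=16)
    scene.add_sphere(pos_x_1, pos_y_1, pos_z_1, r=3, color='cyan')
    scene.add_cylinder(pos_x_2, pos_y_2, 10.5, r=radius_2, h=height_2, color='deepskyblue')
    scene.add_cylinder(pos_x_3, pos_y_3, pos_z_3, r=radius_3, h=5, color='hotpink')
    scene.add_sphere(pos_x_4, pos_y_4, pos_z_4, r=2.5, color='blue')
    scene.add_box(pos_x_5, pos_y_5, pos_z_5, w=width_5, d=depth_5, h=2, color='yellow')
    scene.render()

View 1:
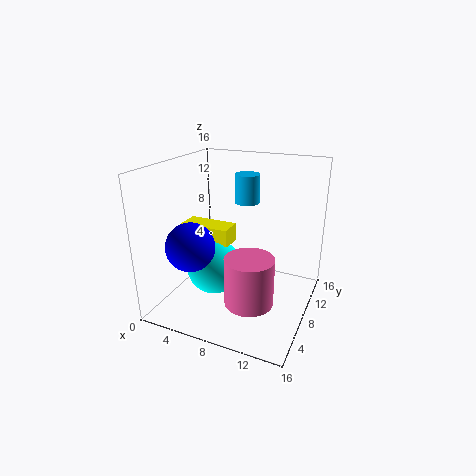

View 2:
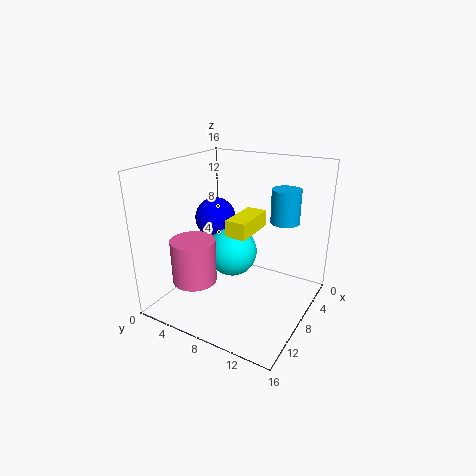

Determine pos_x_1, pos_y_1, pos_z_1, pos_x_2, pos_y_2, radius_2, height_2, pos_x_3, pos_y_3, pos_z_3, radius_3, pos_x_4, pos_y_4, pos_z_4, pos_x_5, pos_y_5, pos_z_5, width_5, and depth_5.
pos_x_1 = 6
pos_y_1 = 6
pos_z_1 = 5
pos_x_2 = 7
pos_y_2 = 13
radius_2 = 1.5
height_2 = 3.5
pos_x_3 = 11
pos_y_3 = 4
pos_z_3 = 3
radius_3 = 2.5
pos_x_4 = 5
pos_y_4 = 3
pos_z_4 = 8.5
pos_x_5 = 2
pos_y_5 = 6
pos_z_5 = 7.5
width_5 = 5.5
depth_5 = 2.5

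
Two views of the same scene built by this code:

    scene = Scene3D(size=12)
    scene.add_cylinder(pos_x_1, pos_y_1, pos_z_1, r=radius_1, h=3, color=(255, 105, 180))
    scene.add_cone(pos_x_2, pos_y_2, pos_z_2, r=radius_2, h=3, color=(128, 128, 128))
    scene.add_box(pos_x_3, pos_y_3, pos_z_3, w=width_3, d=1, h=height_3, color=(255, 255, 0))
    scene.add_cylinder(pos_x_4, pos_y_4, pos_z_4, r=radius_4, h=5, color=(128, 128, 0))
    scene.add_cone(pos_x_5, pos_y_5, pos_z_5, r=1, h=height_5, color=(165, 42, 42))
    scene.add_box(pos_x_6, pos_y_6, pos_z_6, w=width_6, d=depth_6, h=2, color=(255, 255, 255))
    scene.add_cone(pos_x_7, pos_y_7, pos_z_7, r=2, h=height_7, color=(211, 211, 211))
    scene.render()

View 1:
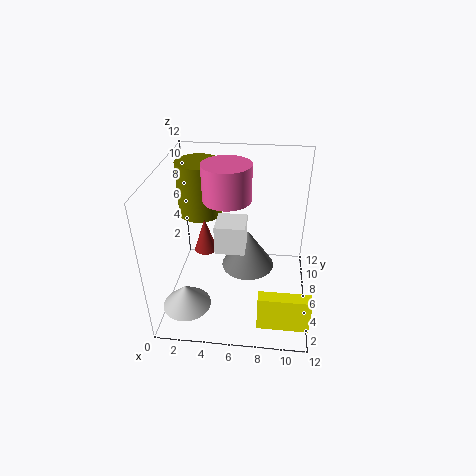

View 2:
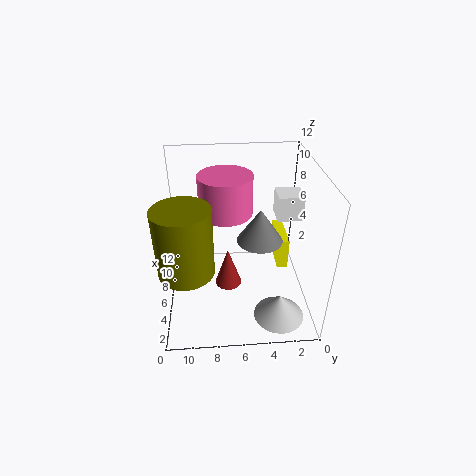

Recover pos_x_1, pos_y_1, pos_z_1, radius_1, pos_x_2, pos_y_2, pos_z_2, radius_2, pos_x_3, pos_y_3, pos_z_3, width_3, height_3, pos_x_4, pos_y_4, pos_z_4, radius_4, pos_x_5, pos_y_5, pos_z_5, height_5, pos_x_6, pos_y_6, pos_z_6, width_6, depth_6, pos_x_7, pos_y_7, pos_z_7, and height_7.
pos_x_1 = 5, pos_y_1 = 7, pos_z_1 = 9, radius_1 = 2, pos_x_2 = 7, pos_y_2 = 4, pos_z_2 = 5, radius_2 = 2, pos_x_3 = 8, pos_y_3 = 1, pos_z_3 = 1, width_3 = 4, height_3 = 3, pos_x_4 = 2, pos_y_4 = 10, pos_z_4 = 6, radius_4 = 2, pos_x_5 = 3, pos_y_5 = 7, pos_z_5 = 4, height_5 = 3, pos_x_6 = 5, pos_y_6 = 1, pos_z_6 = 8, width_6 = 2, depth_6 = 2, pos_x_7 = 2, pos_y_7 = 3, pos_z_7 = 1, height_7 = 2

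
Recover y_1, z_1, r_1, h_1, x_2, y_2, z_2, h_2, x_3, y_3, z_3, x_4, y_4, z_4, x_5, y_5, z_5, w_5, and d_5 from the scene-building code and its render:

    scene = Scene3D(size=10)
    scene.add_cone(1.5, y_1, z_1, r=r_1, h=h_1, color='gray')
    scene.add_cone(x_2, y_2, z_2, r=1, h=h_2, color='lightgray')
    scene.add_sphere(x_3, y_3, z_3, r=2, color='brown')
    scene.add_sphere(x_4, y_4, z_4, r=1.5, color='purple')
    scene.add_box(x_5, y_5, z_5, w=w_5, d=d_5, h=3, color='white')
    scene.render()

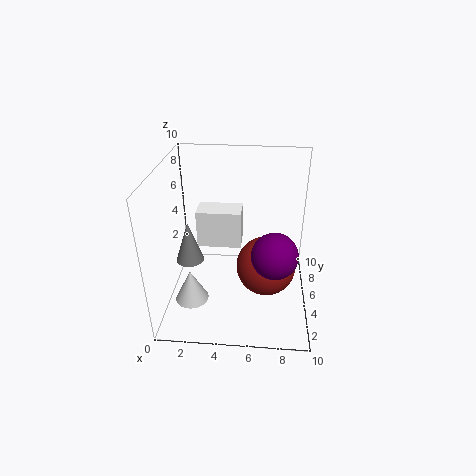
y_1 = 5; z_1 = 3; r_1 = 1; h_1 = 3; x_2 = 2.5; y_2 = 1; z_2 = 3; h_2 = 2; x_3 = 7; y_3 = 4; z_3 = 3.5; x_4 = 7.5; y_4 = 3; z_4 = 5; x_5 = 1.5; y_5 = 7.5; z_5 = 2.5; w_5 = 3.5; d_5 = 2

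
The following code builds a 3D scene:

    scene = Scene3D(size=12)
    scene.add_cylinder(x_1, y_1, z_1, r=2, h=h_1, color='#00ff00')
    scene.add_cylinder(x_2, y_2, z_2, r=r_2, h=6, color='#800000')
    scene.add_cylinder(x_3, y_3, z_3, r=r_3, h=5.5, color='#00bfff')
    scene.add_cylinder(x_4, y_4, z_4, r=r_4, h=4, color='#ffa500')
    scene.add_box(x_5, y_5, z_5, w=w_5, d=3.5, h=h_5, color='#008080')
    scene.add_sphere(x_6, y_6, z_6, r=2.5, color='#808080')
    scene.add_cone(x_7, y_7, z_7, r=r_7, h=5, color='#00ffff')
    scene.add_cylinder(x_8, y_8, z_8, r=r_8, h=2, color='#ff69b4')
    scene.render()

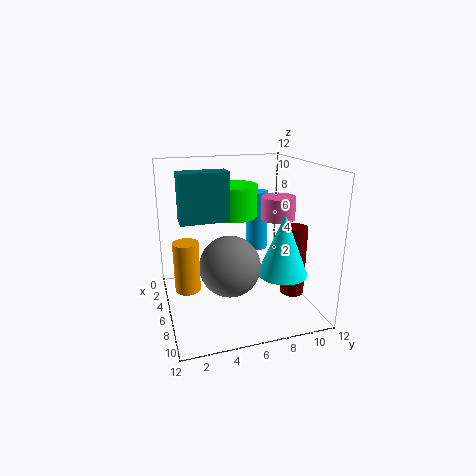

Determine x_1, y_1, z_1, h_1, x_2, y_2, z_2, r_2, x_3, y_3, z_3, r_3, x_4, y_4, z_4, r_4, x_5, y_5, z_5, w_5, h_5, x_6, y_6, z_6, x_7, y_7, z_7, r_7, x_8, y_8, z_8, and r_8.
x_1 = 6
y_1 = 5.5
z_1 = 8
h_1 = 2.5
x_2 = 7.5
y_2 = 10.5
z_2 = 1
r_2 = 1
x_3 = 2.5
y_3 = 9
z_3 = 3.5
r_3 = 1
x_4 = 7
y_4 = 1.5
z_4 = 2.5
r_4 = 1
x_5 = 7.5
y_5 = 1
z_5 = 8.5
w_5 = 1.5
h_5 = 3.5
x_6 = 7
y_6 = 5
z_6 = 4
x_7 = 8.5
y_7 = 9
z_7 = 3.5
r_7 = 2
x_8 = 5
y_8 = 10
z_8 = 7
r_8 = 1.5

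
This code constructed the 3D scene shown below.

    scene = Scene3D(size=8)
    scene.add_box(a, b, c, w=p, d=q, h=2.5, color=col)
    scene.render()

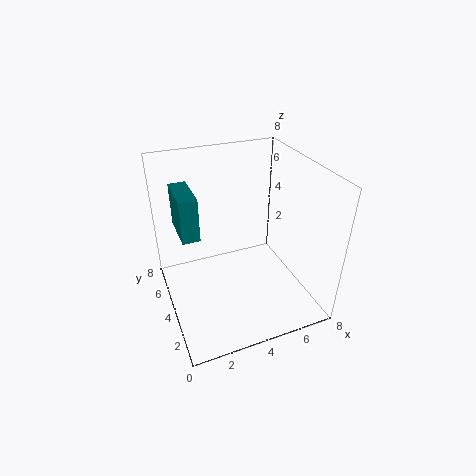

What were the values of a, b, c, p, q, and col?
a = 1; b = 4.5; c = 4; p = 1; q = 2.5; col = 'teal'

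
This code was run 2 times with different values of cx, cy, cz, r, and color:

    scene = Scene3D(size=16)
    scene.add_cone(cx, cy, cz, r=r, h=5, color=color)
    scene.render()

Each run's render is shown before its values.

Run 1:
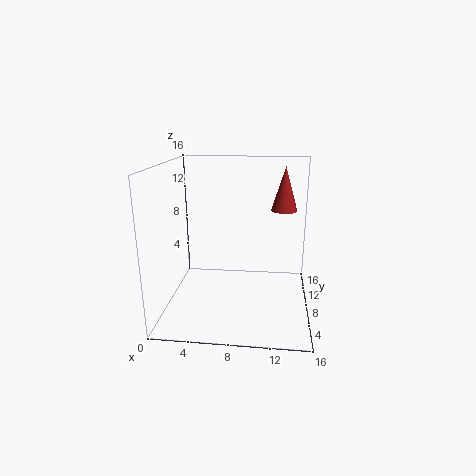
cx = 13; cy = 11; cz = 10.5; r = 1.5; color = 'brown'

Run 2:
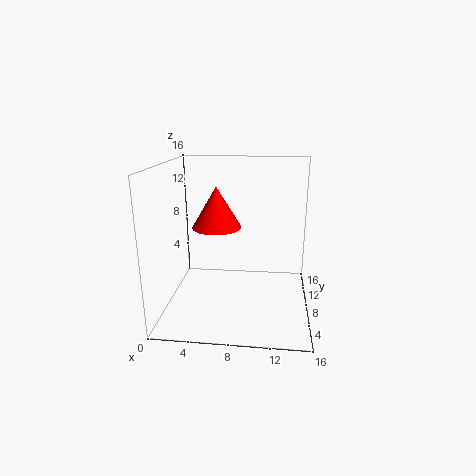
cx = 5; cy = 11.5; cz = 8; r = 3; color = 'red'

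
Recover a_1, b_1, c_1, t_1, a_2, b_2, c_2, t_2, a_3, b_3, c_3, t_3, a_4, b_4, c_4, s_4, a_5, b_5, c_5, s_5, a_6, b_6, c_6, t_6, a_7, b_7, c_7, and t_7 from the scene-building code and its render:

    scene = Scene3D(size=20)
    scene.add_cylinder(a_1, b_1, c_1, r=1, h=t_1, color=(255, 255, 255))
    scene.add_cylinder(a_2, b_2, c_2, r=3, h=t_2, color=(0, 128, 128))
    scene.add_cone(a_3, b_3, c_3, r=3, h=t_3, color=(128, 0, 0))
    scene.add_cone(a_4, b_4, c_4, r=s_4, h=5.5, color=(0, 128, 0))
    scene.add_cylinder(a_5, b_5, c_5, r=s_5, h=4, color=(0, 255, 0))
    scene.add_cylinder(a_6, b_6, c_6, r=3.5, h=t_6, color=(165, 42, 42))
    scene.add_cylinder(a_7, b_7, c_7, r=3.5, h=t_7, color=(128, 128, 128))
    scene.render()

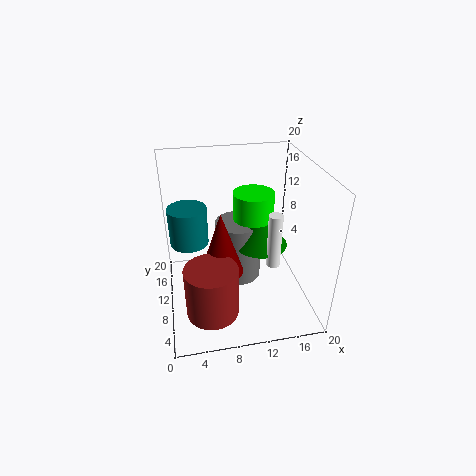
a_1 = 15; b_1 = 9; c_1 = 5.5; t_1 = 8; a_2 = 3.5; b_2 = 16.5; c_2 = 6; t_2 = 6; a_3 = 7.5; b_3 = 9; c_3 = 5.5; t_3 = 9; a_4 = 14; b_4 = 12.5; c_4 = 7; s_4 = 4; a_5 = 13; b_5 = 13.5; c_5 = 11; s_5 = 3; a_6 = 5.5; b_6 = 5; c_6 = 2; t_6 = 7; a_7 = 11; b_7 = 14.5; c_7 = 0.5; t_7 = 9.5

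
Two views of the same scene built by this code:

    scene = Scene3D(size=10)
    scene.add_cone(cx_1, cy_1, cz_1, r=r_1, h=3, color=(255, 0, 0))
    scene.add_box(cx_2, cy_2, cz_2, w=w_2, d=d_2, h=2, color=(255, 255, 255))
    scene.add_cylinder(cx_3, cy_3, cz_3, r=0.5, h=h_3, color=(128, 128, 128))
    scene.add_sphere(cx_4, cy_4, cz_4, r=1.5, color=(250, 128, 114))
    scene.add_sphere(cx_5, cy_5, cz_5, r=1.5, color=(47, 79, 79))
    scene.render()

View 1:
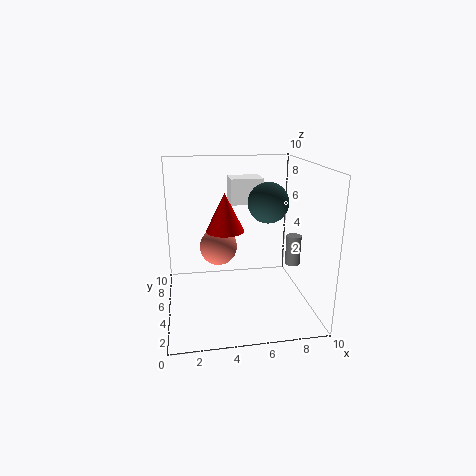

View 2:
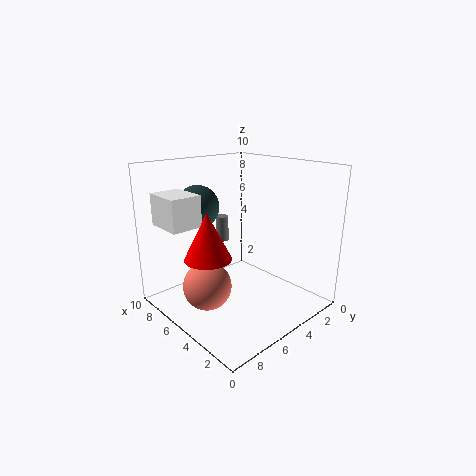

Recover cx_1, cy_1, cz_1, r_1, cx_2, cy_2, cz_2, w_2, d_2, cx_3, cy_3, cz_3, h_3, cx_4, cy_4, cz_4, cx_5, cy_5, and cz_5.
cx_1 = 4.5
cy_1 = 8
cz_1 = 4.5
r_1 = 1.5
cx_2 = 5
cy_2 = 8
cz_2 = 6.5
w_2 = 2.5
d_2 = 2
cx_3 = 8.5
cy_3 = 3.5
cz_3 = 3.5
h_3 = 2
cx_4 = 4
cy_4 = 8.5
cz_4 = 3
cx_5 = 7.5
cy_5 = 6.5
cz_5 = 7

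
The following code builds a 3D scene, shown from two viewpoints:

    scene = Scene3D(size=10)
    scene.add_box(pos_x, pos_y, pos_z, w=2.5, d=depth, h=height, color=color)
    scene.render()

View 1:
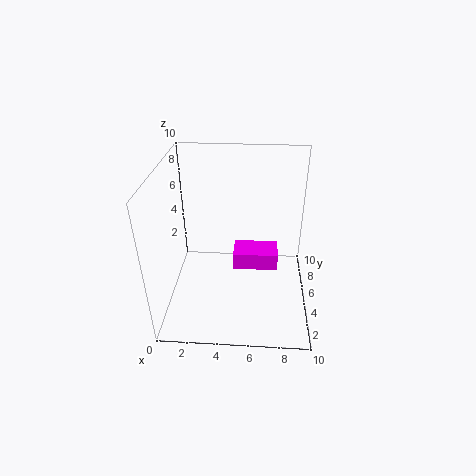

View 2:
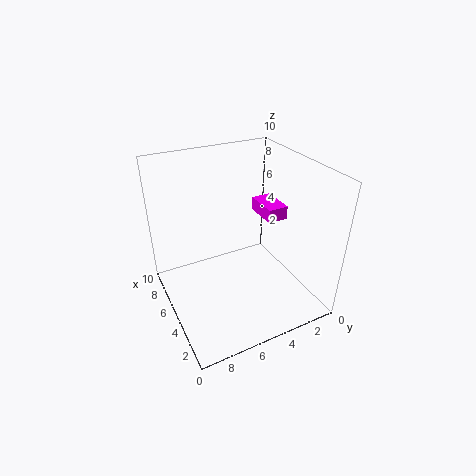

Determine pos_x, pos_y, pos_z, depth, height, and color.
pos_x = 5; pos_y = 1; pos_z = 5.5; depth = 1.5; height = 1; color = 'magenta'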